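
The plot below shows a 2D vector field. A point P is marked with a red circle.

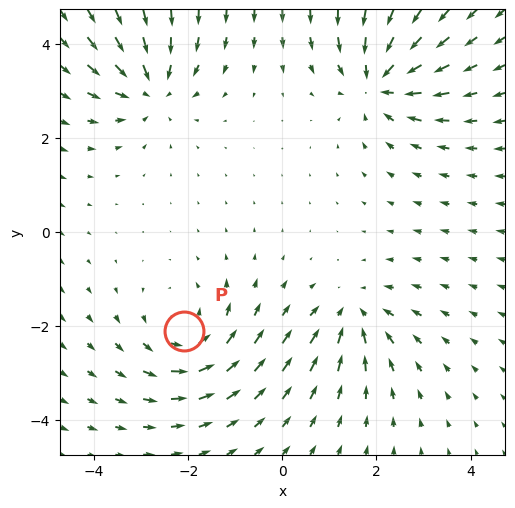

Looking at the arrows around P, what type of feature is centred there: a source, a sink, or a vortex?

vortex

At P (-2.1, -2.1) the arrows circulate counterclockwise. Divergence ≈0, curl about +4 — near-zero divergence with nonzero curl is a vortex.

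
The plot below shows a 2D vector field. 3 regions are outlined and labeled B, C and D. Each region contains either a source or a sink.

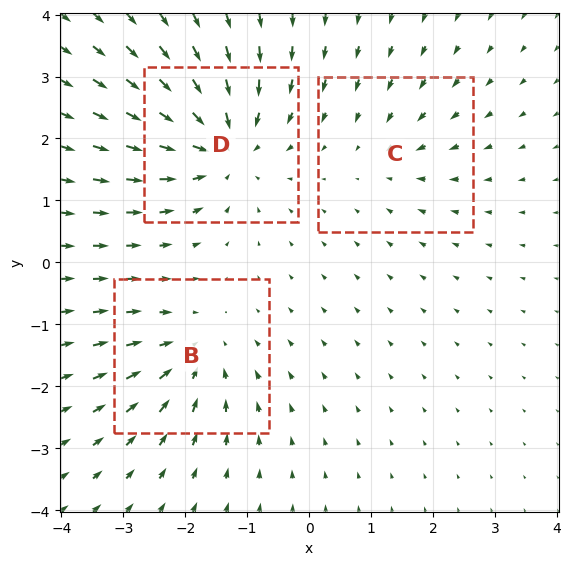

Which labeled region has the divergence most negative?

Divergence at each region's feature centre — B: about -4, C: about -2, D: about -5. Region D is most negative.

D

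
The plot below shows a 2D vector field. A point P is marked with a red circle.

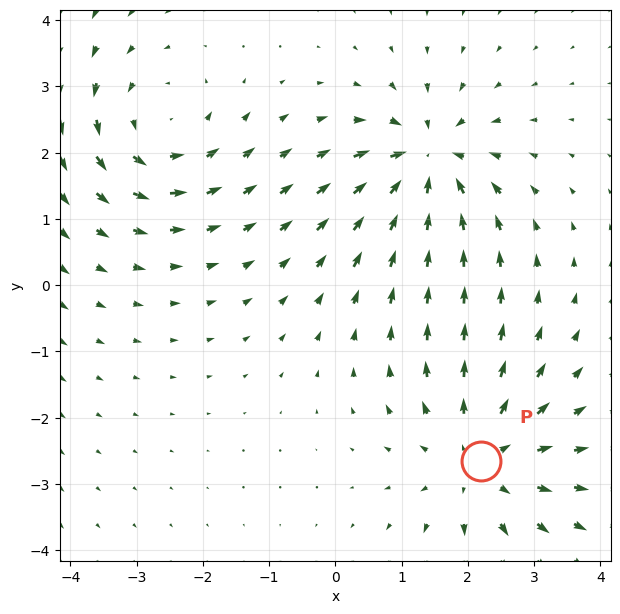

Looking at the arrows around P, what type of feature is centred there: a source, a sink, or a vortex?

At P (2.2, -2.7) the arrows spread outward. Divergence about +4, curl ≈0 — positive divergence with near-zero curl is a source.

source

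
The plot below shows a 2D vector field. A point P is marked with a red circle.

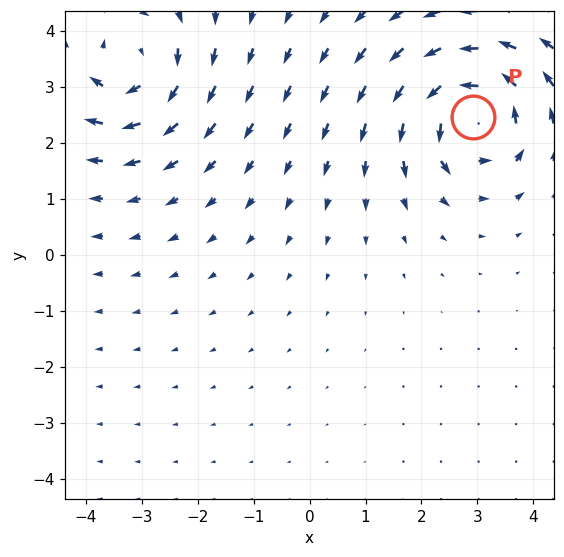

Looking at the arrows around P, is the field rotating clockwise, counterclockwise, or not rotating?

counterclockwise

Near P at (2.9, 2.5) the arrows circulate counterclockwise. The curl (z-component) there is about +6; positive curl means counterclockwise rotation.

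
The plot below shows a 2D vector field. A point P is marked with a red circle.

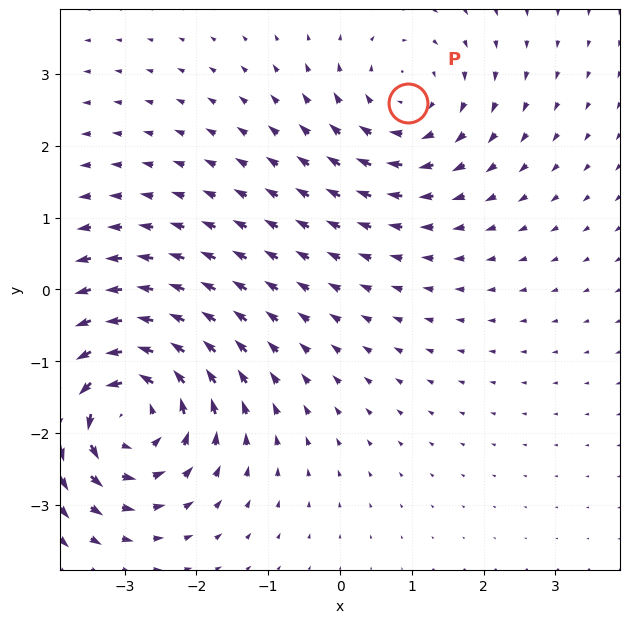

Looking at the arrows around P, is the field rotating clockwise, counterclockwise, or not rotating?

Near P at (1.0, 2.6) the arrows circulate clockwise. The curl (z-component) there is about -3; negative curl means clockwise rotation.

clockwise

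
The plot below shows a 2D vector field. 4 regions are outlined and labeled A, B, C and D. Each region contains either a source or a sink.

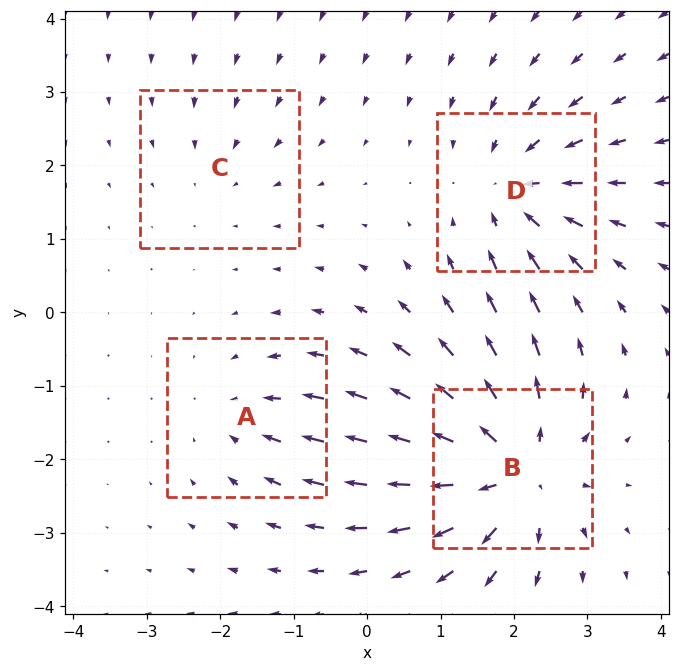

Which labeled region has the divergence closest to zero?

Divergence at each region's feature centre — A: about -3, B: about +7, C: about -2, D: about -5. Region C is closest to zero.

C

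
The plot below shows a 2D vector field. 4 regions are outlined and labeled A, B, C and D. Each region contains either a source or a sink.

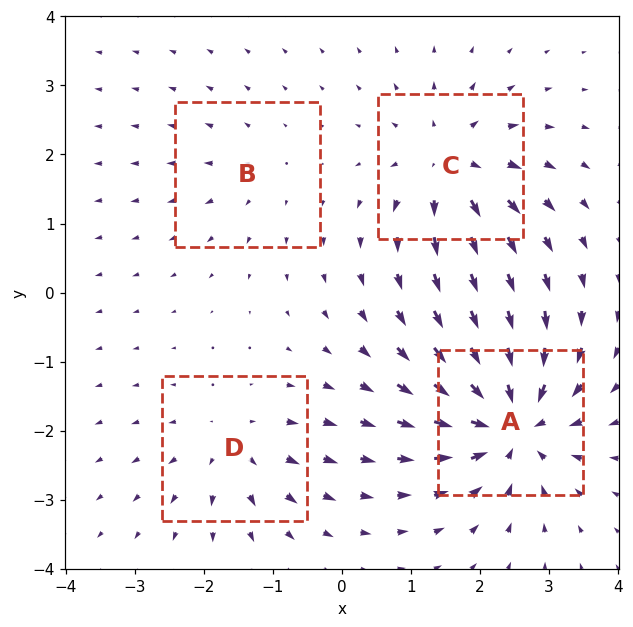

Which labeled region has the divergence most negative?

A

Divergence at each region's feature centre — A: about -9, B: about +2, C: about +6, D: about +4. Region A is most negative.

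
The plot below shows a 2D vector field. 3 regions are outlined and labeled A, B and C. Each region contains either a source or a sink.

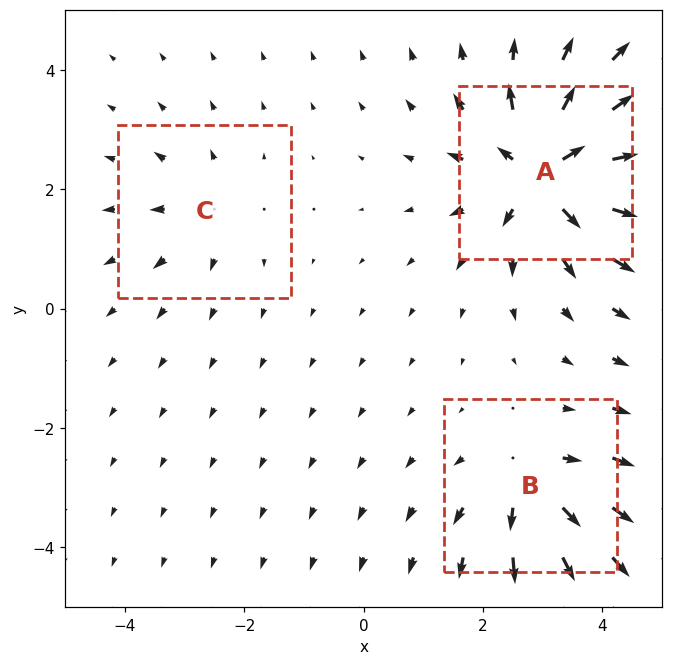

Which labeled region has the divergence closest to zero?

C

Divergence at each region's feature centre — A: about +7, B: about +4, C: about +2. Region C is closest to zero.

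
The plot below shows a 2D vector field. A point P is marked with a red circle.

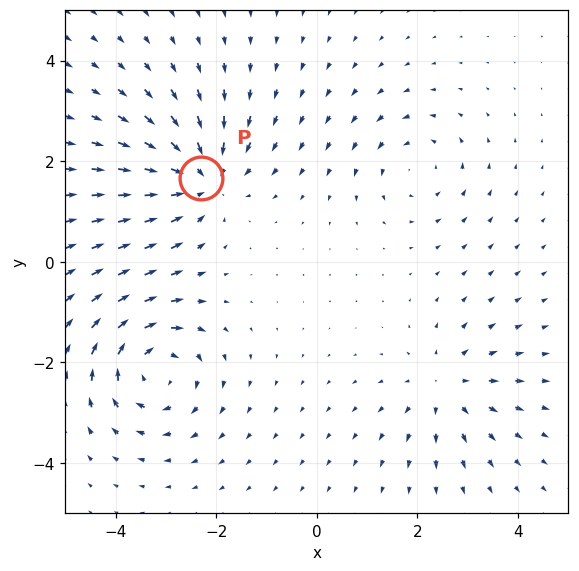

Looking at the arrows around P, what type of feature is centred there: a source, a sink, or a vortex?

sink

At P (-2.3, 1.7) the arrows converge inward. Divergence about -5, curl ≈0 — negative divergence with near-zero curl is a sink.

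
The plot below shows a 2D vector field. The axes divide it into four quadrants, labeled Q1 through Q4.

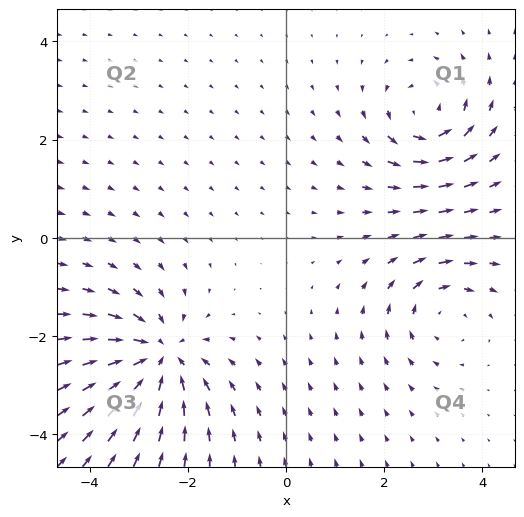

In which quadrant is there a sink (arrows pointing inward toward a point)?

Q3

The sink sits at approximately (-2.6, -2.4), which lies in quadrant Q3. The divergence there is about -5, negative as expected for a sink.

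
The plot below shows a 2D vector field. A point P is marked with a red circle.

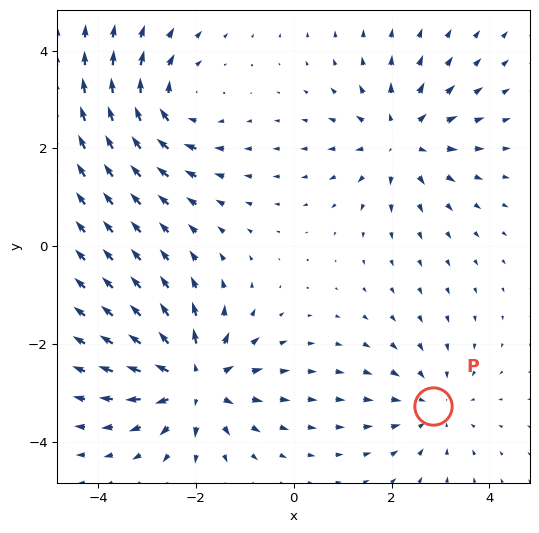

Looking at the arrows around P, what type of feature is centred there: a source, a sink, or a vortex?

At P (2.9, -3.3) the arrows converge inward. Divergence about -2, curl ≈0 — negative divergence with near-zero curl is a sink.

sink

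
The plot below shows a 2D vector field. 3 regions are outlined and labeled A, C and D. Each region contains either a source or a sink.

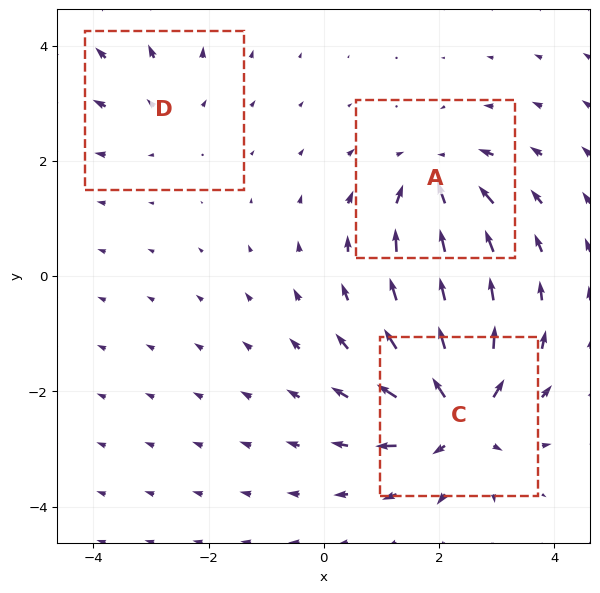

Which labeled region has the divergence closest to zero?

D

Divergence at each region's feature centre — A: about -4, C: about +6, D: about +2. Region D is closest to zero.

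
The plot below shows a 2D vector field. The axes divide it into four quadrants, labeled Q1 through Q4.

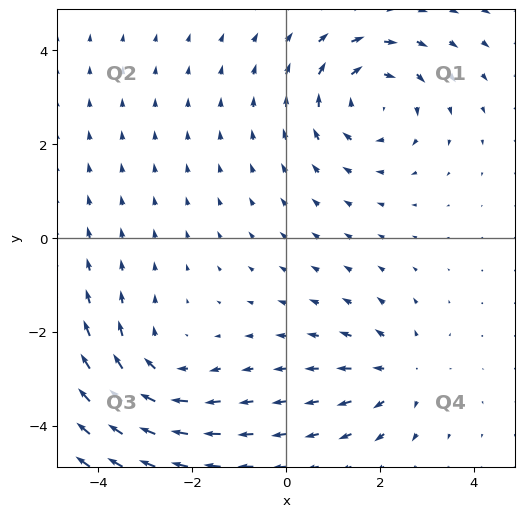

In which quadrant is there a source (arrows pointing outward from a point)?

Q4

The source sits at approximately (2.4, -2.9), which lies in quadrant Q4. The divergence there is about +3, positive as expected for a source.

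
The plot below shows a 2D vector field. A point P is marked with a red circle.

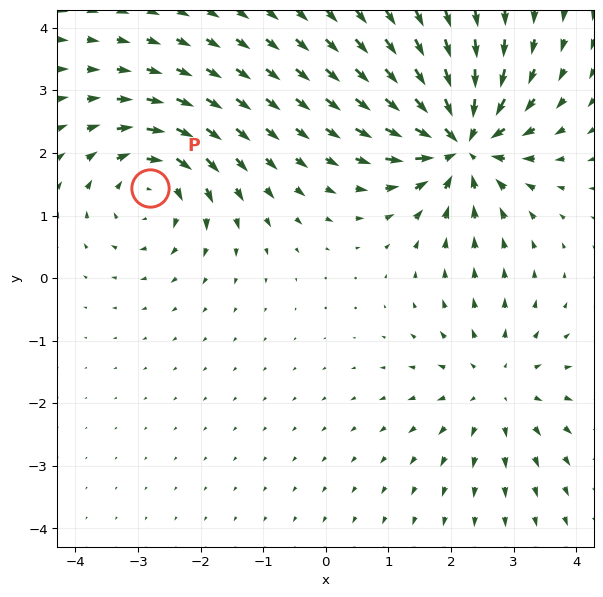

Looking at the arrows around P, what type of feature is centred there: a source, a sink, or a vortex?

vortex

At P (-2.8, 1.4) the arrows circulate clockwise. Divergence ≈0, curl about -5 — near-zero divergence with nonzero curl is a vortex.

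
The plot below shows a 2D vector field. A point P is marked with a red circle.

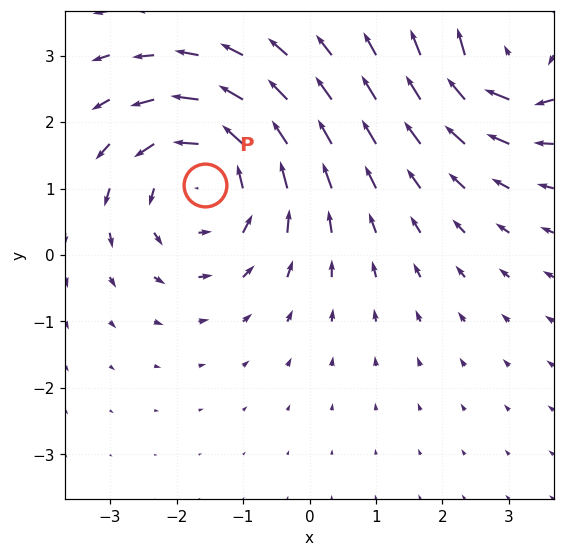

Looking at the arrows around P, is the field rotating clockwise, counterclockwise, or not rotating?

counterclockwise

Near P at (-1.6, 1.1) the arrows circulate counterclockwise. The curl (z-component) there is about +4; positive curl means counterclockwise rotation.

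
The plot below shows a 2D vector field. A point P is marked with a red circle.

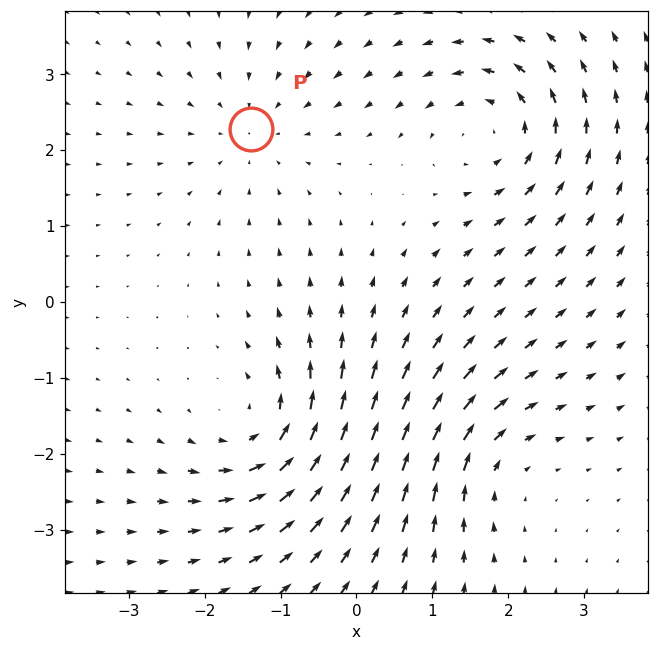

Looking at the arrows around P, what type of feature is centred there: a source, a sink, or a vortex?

sink

At P (-1.4, 2.3) the arrows converge inward. Divergence about -3, curl ≈0 — negative divergence with near-zero curl is a sink.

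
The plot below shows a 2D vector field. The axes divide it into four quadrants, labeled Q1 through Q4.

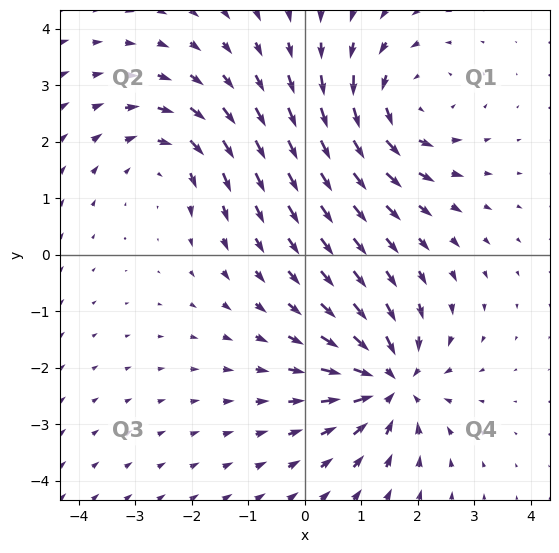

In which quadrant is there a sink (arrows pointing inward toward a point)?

Q4

The sink sits at approximately (1.5, -2.3), which lies in quadrant Q4. The divergence there is about -5, negative as expected for a sink.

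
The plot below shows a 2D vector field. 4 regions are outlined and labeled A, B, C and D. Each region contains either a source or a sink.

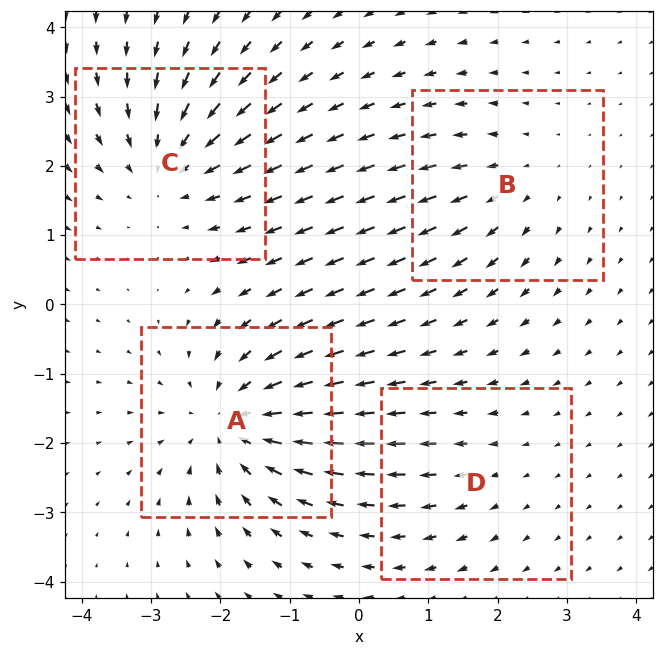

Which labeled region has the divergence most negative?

A

Divergence at each region's feature centre — A: about -6, B: about +3, C: about -4, D: about +2. Region A is most negative.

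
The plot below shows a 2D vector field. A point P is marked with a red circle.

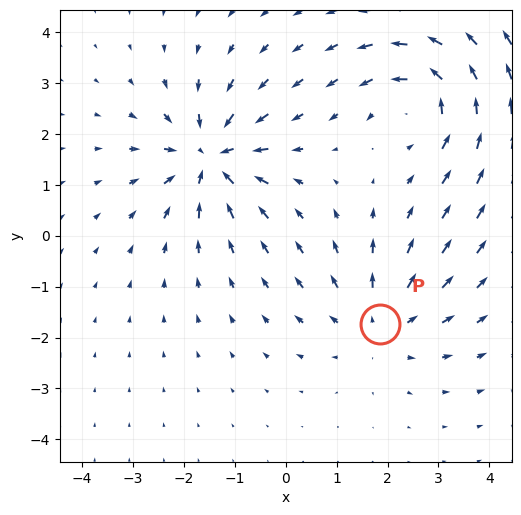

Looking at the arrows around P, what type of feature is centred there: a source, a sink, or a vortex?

source

At P (1.8, -1.7) the arrows spread outward. Divergence about +2, curl ≈0 — positive divergence with near-zero curl is a source.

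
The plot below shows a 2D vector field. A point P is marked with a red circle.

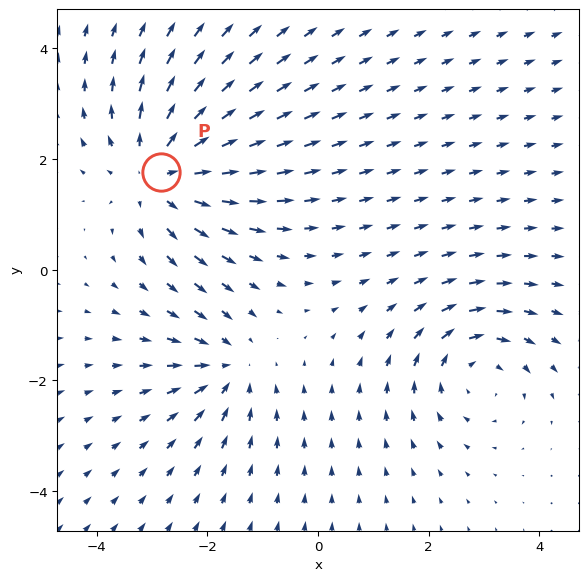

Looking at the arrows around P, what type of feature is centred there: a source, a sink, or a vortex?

At P (-2.8, 1.8) the arrows spread outward. Divergence about +4, curl ≈0 — positive divergence with near-zero curl is a source.

source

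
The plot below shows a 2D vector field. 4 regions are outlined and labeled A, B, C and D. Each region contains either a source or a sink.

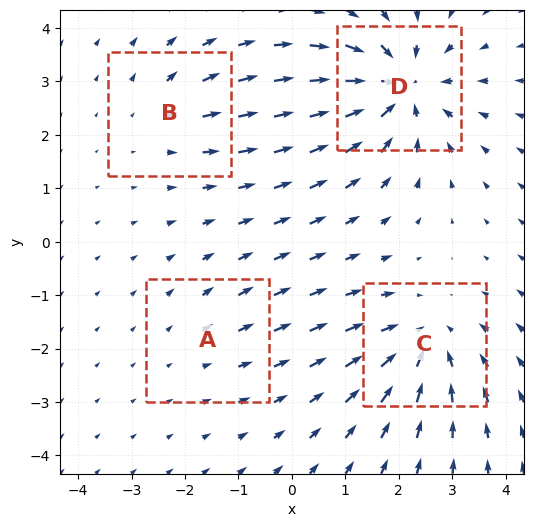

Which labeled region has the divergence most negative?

D

Divergence at each region's feature centre — A: about +2, B: about +3, C: about -5, D: about -7. Region D is most negative.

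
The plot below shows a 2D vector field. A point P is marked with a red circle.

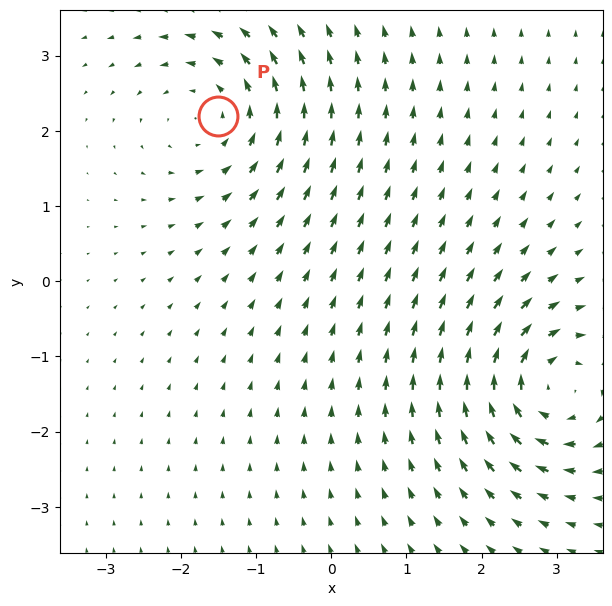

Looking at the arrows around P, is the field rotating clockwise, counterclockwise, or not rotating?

Near P at (-1.5, 2.2) the arrows circulate counterclockwise. The curl (z-component) there is about +4; positive curl means counterclockwise rotation.

counterclockwise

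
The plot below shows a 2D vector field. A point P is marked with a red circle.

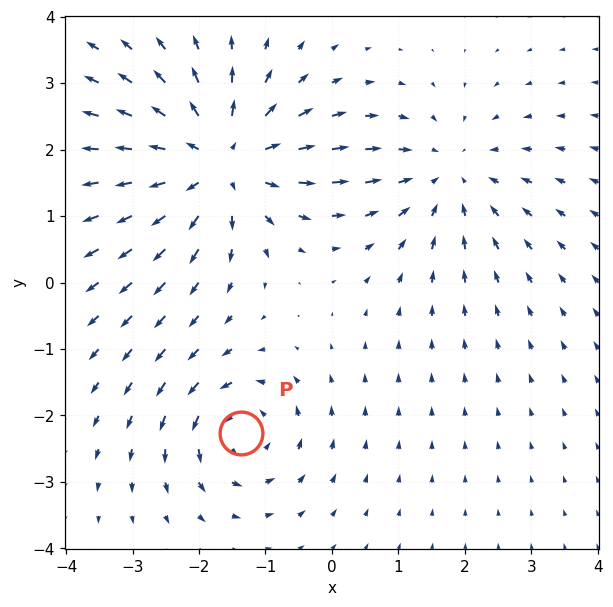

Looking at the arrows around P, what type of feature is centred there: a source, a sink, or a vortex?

At P (-1.4, -2.3) the arrows circulate counterclockwise. Divergence ≈0, curl about +4 — near-zero divergence with nonzero curl is a vortex.

vortex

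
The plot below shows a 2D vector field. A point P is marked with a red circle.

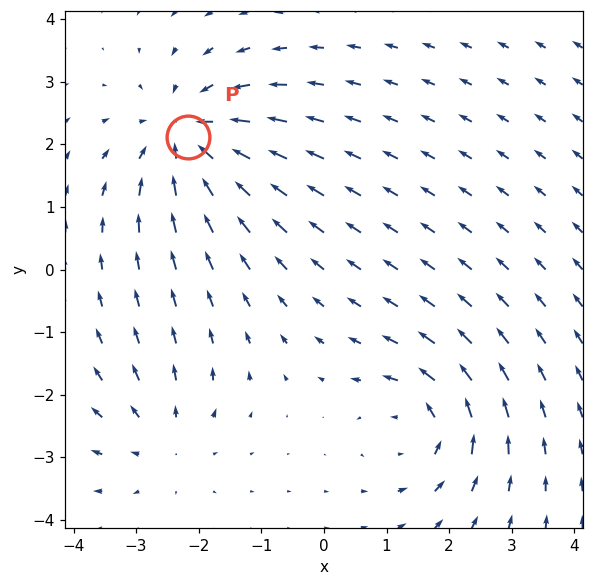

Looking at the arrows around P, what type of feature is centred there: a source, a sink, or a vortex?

At P (-2.2, 2.1) the arrows converge inward. Divergence about -5, curl ≈0 — negative divergence with near-zero curl is a sink.

sink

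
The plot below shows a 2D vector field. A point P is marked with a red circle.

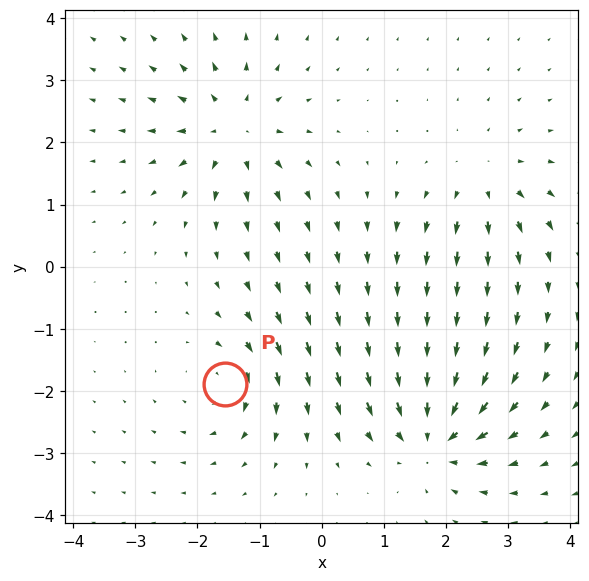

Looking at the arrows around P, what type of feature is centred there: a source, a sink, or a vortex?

At P (-1.6, -1.9) the arrows circulate clockwise. Divergence ≈0, curl about -4 — near-zero divergence with nonzero curl is a vortex.

vortex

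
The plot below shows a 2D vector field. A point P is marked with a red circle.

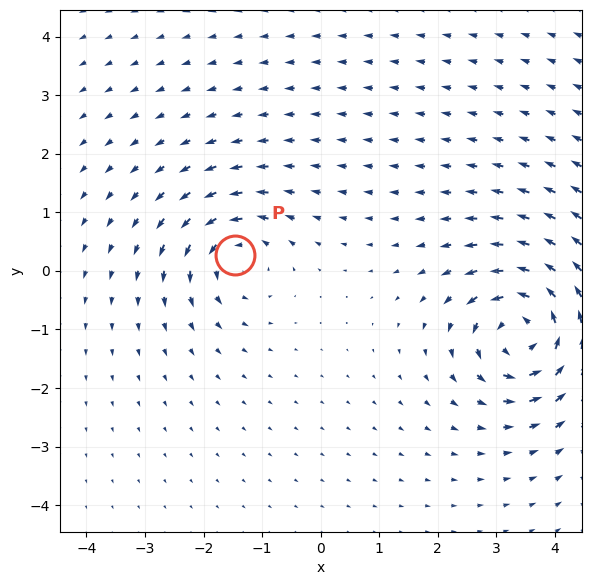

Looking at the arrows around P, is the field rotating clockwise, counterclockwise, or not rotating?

counterclockwise

Near P at (-1.5, 0.3) the arrows circulate counterclockwise. The curl (z-component) there is about +4; positive curl means counterclockwise rotation.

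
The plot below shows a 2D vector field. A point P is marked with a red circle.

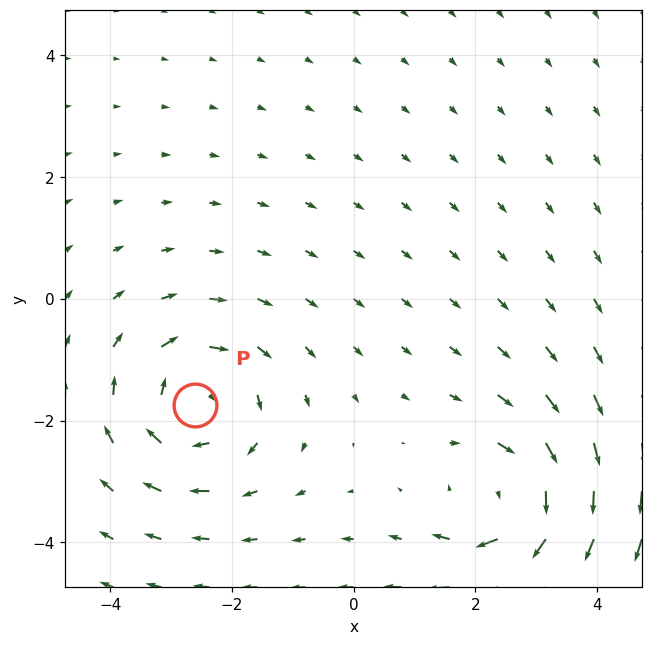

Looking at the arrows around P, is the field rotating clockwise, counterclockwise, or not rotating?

Near P at (-2.6, -1.7) the arrows circulate clockwise. The curl (z-component) there is about -4; negative curl means clockwise rotation.

clockwise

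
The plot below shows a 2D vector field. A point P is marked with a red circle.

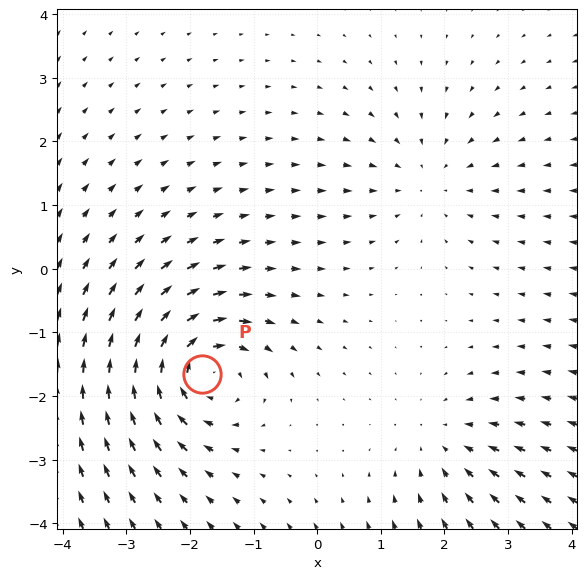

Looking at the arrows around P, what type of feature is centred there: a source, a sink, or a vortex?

vortex

At P (-1.8, -1.6) the arrows circulate clockwise. Divergence ≈0, curl about -6 — near-zero divergence with nonzero curl is a vortex.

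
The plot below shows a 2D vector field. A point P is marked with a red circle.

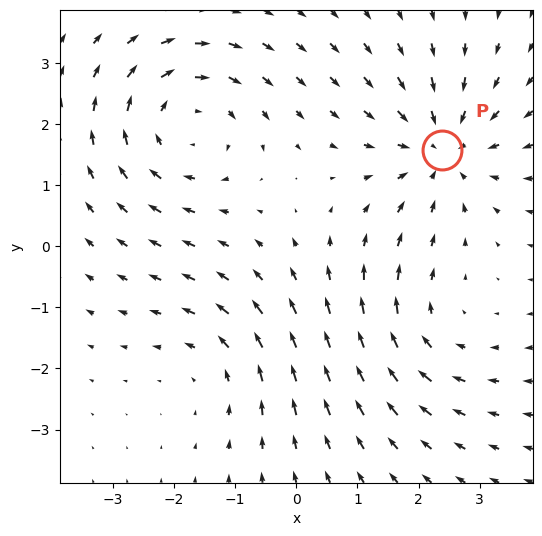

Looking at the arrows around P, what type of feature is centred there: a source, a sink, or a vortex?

At P (2.4, 1.6) the arrows converge inward. Divergence about -4, curl ≈0 — negative divergence with near-zero curl is a sink.

sink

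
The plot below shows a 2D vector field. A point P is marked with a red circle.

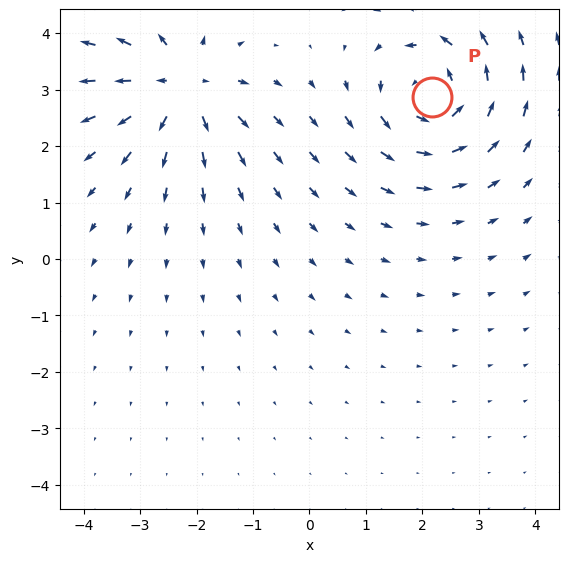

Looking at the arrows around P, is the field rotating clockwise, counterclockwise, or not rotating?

counterclockwise

Near P at (2.2, 2.9) the arrows circulate counterclockwise. The curl (z-component) there is about +5; positive curl means counterclockwise rotation.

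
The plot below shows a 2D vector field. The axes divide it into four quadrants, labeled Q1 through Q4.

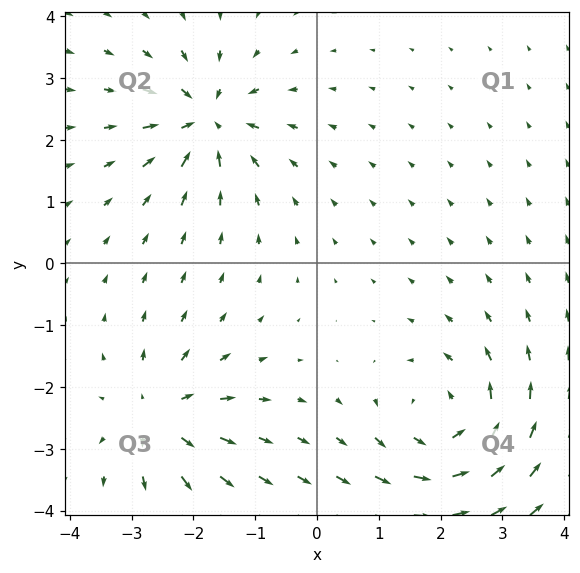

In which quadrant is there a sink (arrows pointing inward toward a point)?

The sink sits at approximately (-1.8, 2.3), which lies in quadrant Q2. The divergence there is about -5, negative as expected for a sink.

Q2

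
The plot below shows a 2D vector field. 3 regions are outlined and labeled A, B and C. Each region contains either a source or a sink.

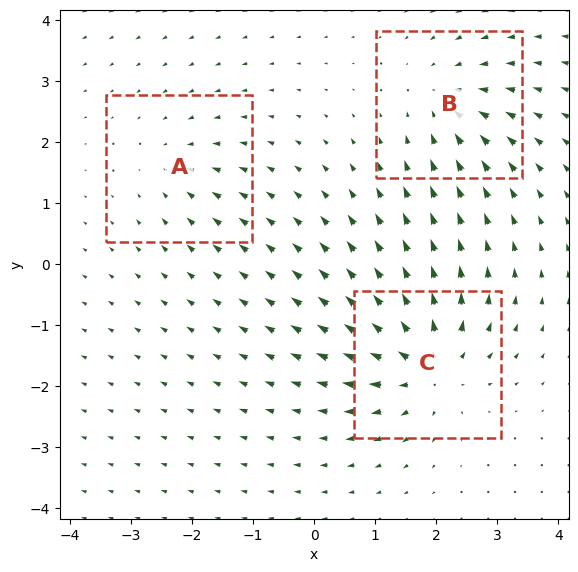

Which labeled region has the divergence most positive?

Divergence at each region's feature centre — A: about -2, B: about -3, C: about +5. Region C is most positive.

C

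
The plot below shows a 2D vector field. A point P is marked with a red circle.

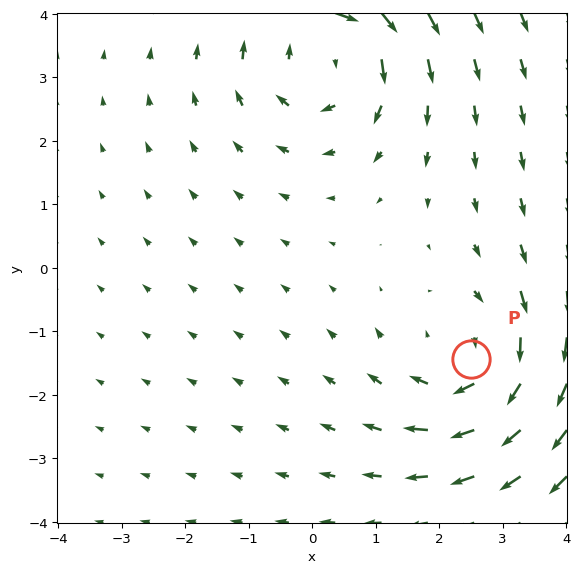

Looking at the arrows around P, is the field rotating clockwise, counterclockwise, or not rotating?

Near P at (2.5, -1.4) the arrows circulate clockwise. The curl (z-component) there is about -3; negative curl means clockwise rotation.

clockwise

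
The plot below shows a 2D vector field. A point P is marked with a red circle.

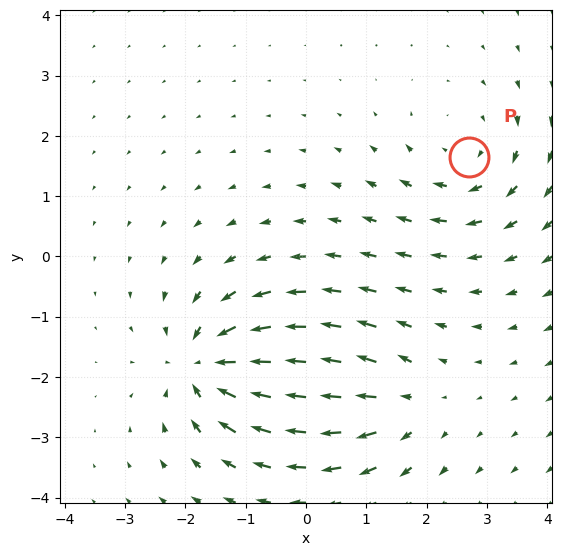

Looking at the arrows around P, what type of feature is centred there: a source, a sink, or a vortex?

At P (2.7, 1.7) the arrows circulate clockwise. Divergence ≈0, curl about -3 — near-zero divergence with nonzero curl is a vortex.

vortex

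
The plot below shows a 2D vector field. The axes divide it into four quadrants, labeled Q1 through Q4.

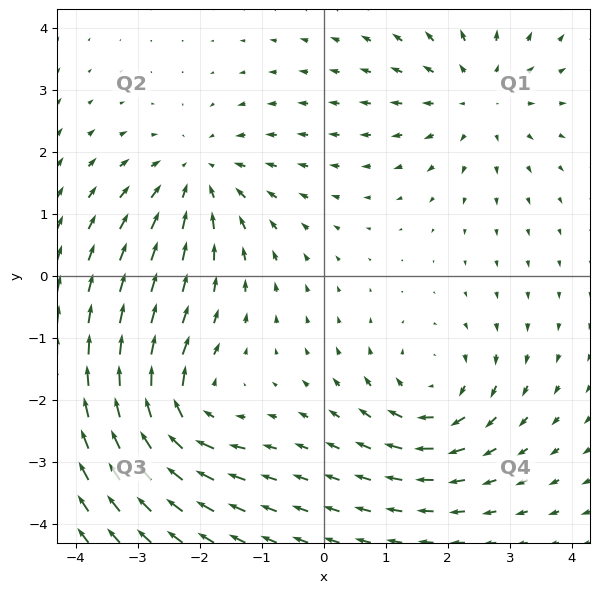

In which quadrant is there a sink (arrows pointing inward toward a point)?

The sink sits at approximately (-2.0, 1.6), which lies in quadrant Q2. The divergence there is about -4, negative as expected for a sink.

Q2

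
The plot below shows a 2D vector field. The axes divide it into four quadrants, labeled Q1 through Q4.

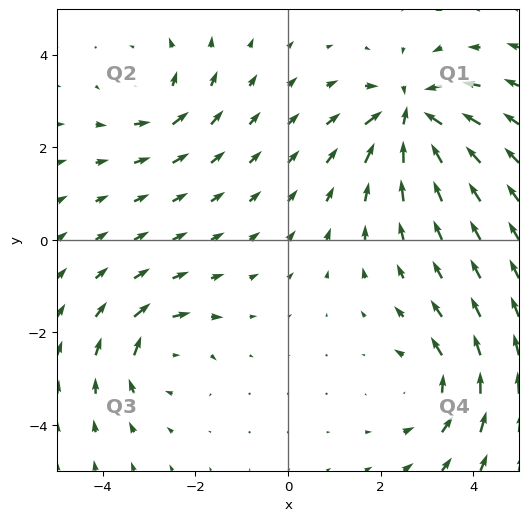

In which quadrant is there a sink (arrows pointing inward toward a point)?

The sink sits at approximately (2.6, 2.7), which lies in quadrant Q1. The divergence there is about -7, negative as expected for a sink.

Q1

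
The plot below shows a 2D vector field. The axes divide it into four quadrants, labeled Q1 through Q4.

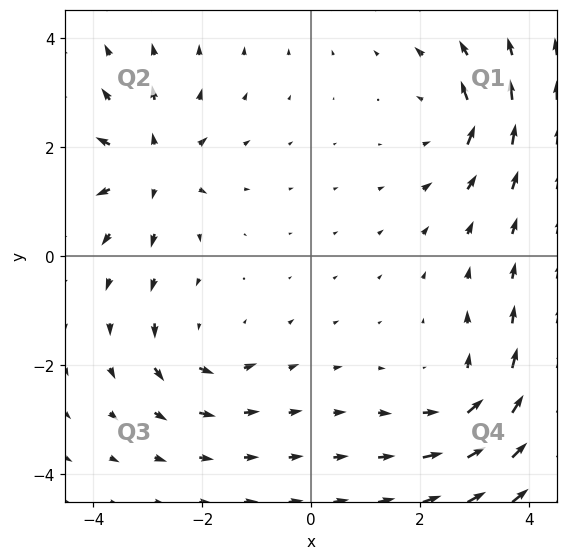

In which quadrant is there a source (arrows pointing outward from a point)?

The source sits at approximately (-2.9, 1.6), which lies in quadrant Q2. The divergence there is about +4, positive as expected for a source.

Q2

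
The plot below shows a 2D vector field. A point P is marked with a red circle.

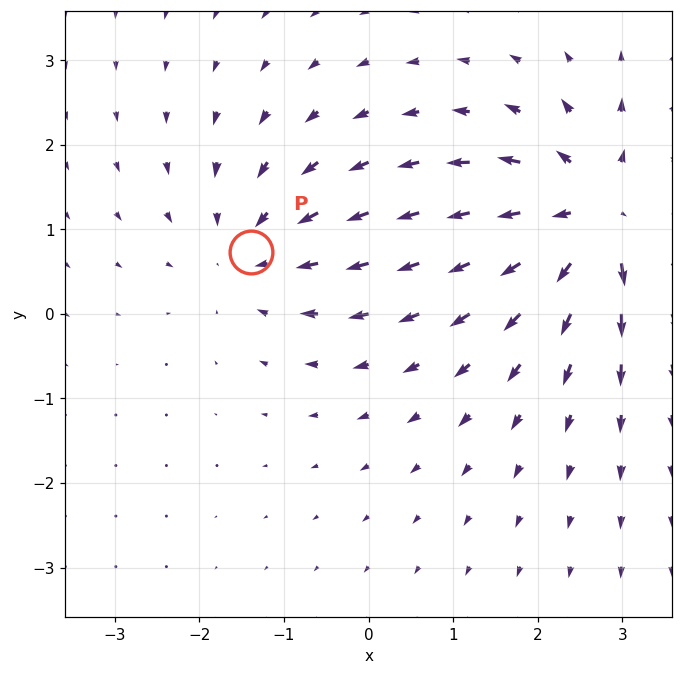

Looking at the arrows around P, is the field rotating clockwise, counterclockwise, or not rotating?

Near P at (-1.4, 0.7) the arrows show no circulation. The curl there is ≈0.

not rotating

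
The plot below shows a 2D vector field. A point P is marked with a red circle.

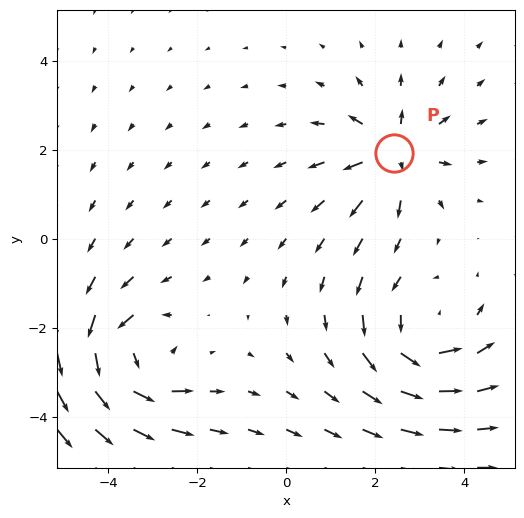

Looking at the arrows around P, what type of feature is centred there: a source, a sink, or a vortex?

At P (2.4, 1.9) the arrows spread outward. Divergence about +5, curl ≈0 — positive divergence with near-zero curl is a source.

source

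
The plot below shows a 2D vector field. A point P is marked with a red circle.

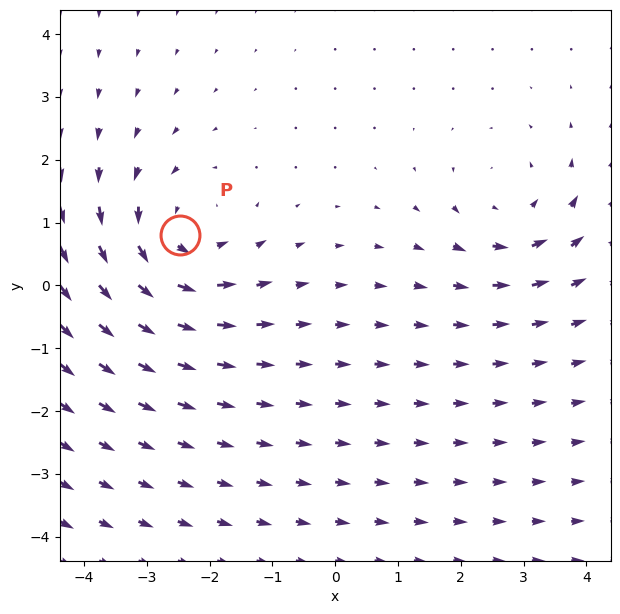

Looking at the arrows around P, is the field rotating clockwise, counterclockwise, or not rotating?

Near P at (-2.5, 0.8) the arrows circulate counterclockwise. The curl (z-component) there is about +4; positive curl means counterclockwise rotation.

counterclockwise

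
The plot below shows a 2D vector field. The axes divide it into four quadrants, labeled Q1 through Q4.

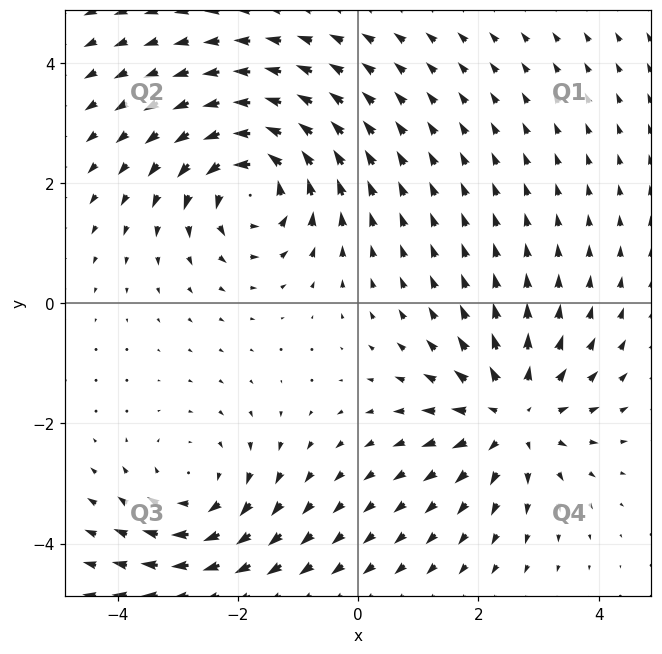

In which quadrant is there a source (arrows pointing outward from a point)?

The source sits at approximately (2.6, -1.9), which lies in quadrant Q4. The divergence there is about +5, positive as expected for a source.

Q4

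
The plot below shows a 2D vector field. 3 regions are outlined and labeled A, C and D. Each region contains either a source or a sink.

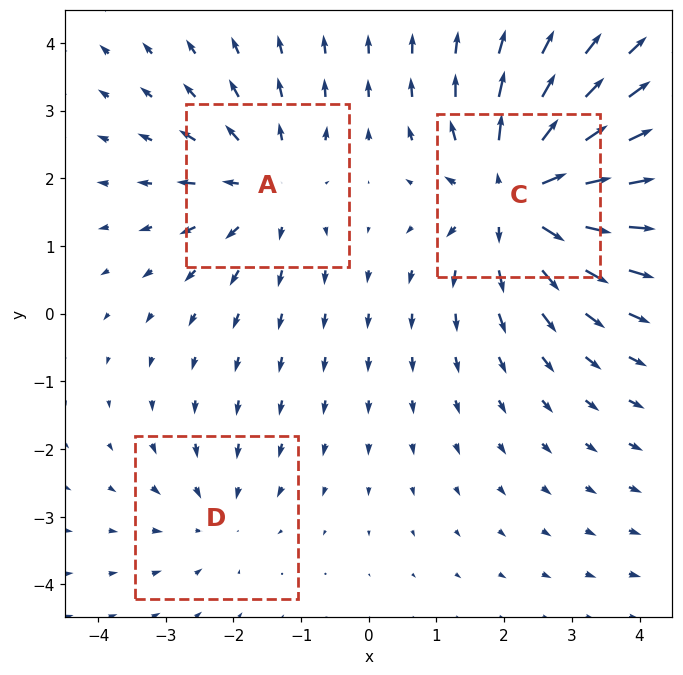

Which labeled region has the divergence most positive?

Divergence at each region's feature centre — A: about +3, C: about +6, D: about -2. Region C is most positive.

C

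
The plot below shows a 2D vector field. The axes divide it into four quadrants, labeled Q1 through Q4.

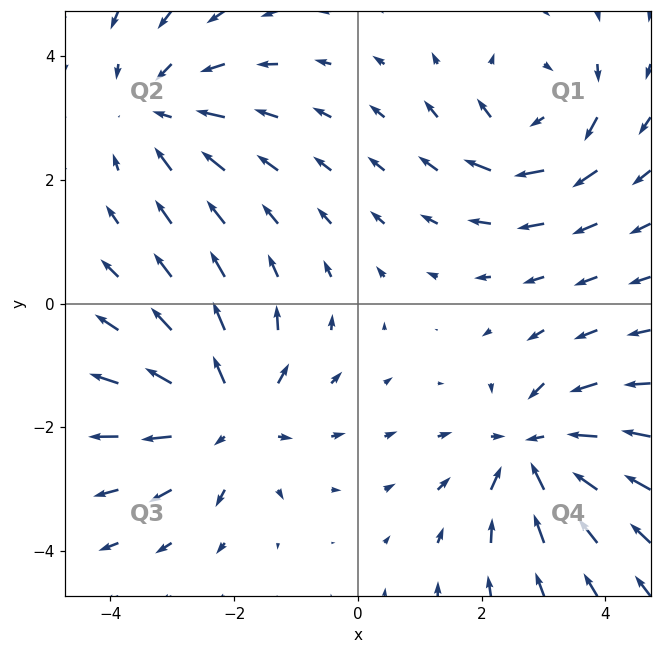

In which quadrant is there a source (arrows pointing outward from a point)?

Q3

The source sits at approximately (-2.1, -1.8), which lies in quadrant Q3. The divergence there is about +3, positive as expected for a source.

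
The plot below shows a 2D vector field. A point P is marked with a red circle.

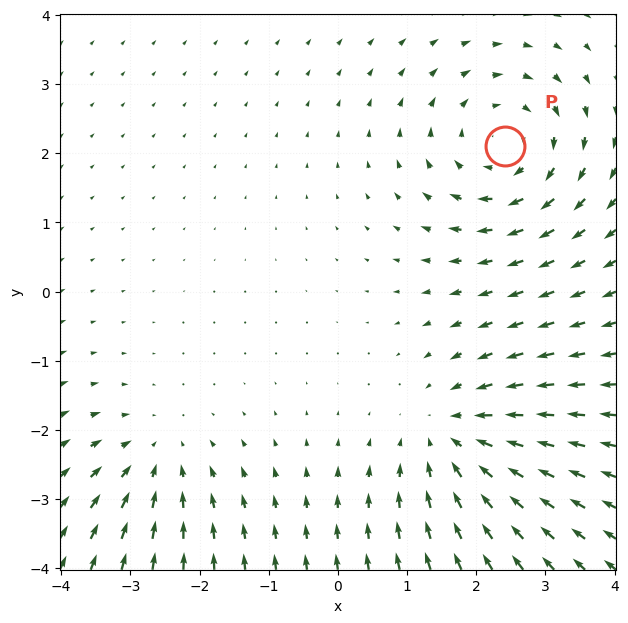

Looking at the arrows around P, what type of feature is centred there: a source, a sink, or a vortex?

At P (2.4, 2.1) the arrows circulate clockwise. Divergence ≈0, curl about -4 — near-zero divergence with nonzero curl is a vortex.

vortex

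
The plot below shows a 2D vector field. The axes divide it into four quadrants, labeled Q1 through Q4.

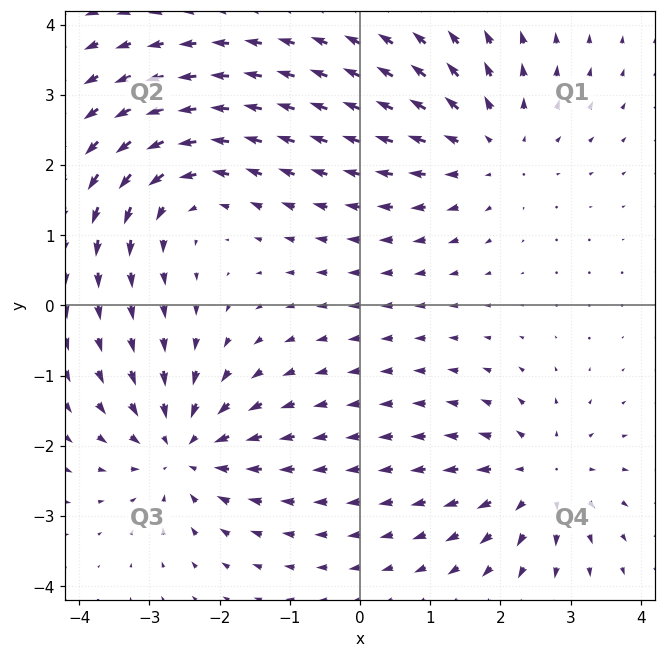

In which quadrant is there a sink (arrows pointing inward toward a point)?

The sink sits at approximately (-2.5, -2.1), which lies in quadrant Q3. The divergence there is about -4, negative as expected for a sink.

Q3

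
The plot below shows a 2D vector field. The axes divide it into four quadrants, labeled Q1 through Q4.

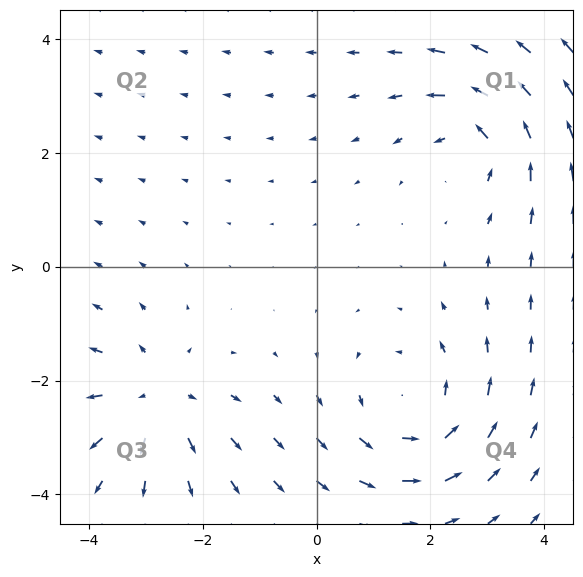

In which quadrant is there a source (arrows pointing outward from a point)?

Q3

The source sits at approximately (-2.8, -2.3), which lies in quadrant Q3. The divergence there is about +3, positive as expected for a source.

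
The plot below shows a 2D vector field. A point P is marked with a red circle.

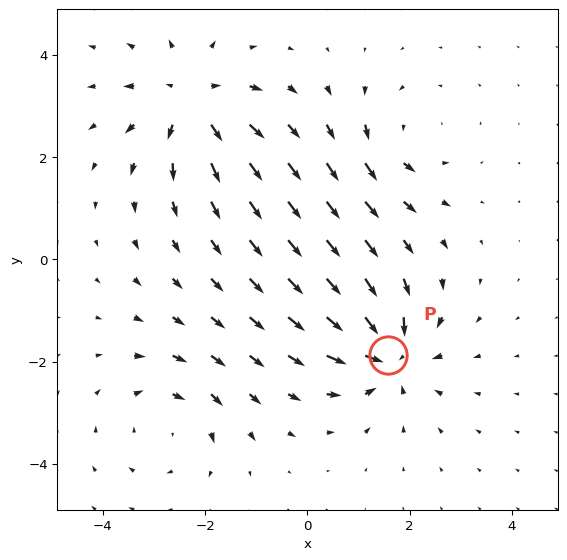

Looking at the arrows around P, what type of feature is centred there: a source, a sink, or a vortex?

sink

At P (1.6, -1.9) the arrows converge inward. Divergence about -5, curl ≈0 — negative divergence with near-zero curl is a sink.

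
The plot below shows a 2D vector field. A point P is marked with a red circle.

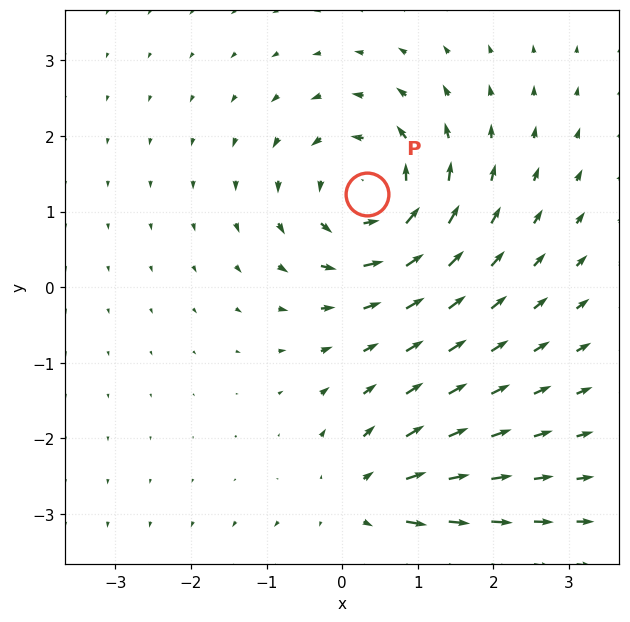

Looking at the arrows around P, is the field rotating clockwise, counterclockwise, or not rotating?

counterclockwise

Near P at (0.3, 1.2) the arrows circulate counterclockwise. The curl (z-component) there is about +4; positive curl means counterclockwise rotation.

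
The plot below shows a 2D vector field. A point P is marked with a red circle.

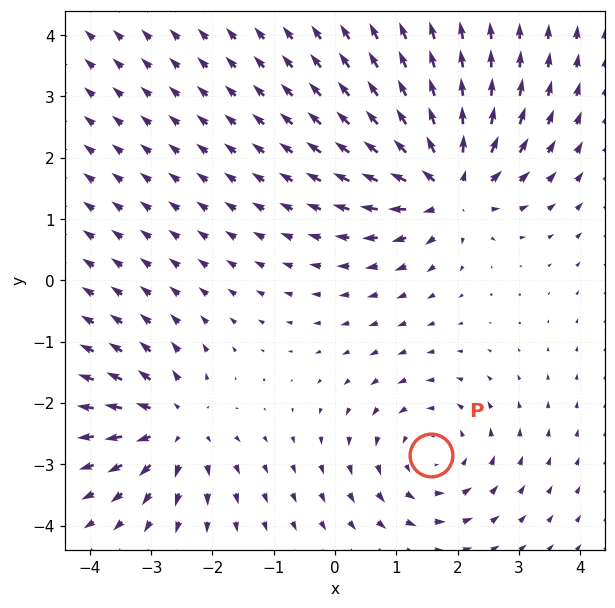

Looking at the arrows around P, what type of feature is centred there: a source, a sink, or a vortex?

At P (1.6, -2.8) the arrows circulate counterclockwise. Divergence ≈0, curl about +3 — near-zero divergence with nonzero curl is a vortex.

vortex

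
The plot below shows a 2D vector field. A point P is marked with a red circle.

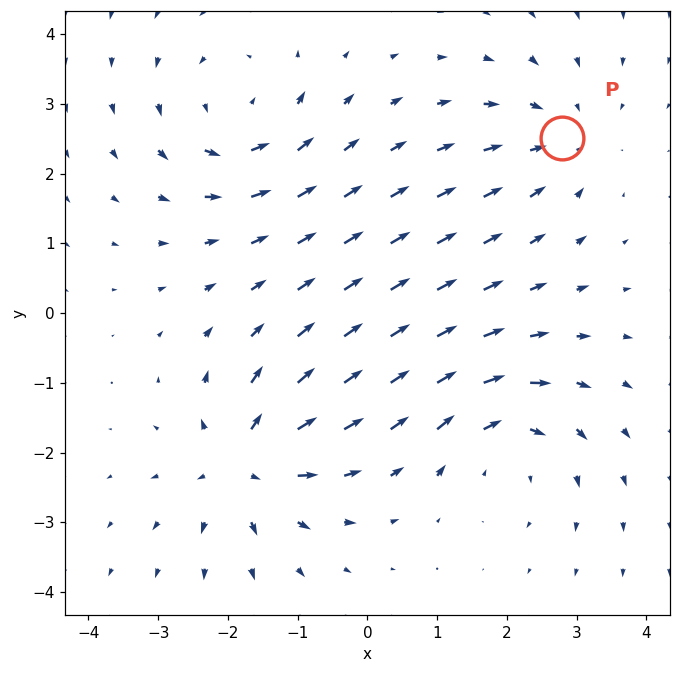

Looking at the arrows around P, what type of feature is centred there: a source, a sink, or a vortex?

sink

At P (2.8, 2.5) the arrows converge inward. Divergence about -4, curl ≈0 — negative divergence with near-zero curl is a sink.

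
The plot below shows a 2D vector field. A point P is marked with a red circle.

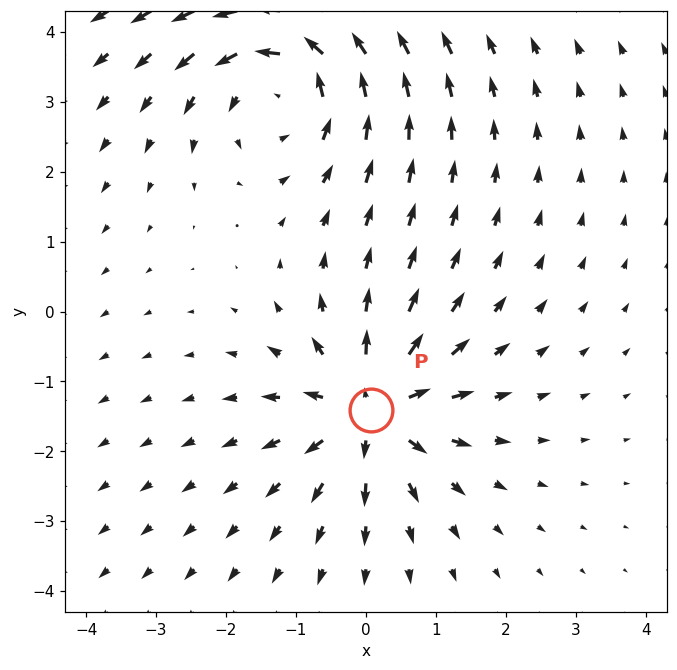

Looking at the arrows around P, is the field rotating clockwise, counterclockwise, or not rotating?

Near P at (0.1, -1.4) the arrows show no circulation. The curl there is ≈0.

not rotating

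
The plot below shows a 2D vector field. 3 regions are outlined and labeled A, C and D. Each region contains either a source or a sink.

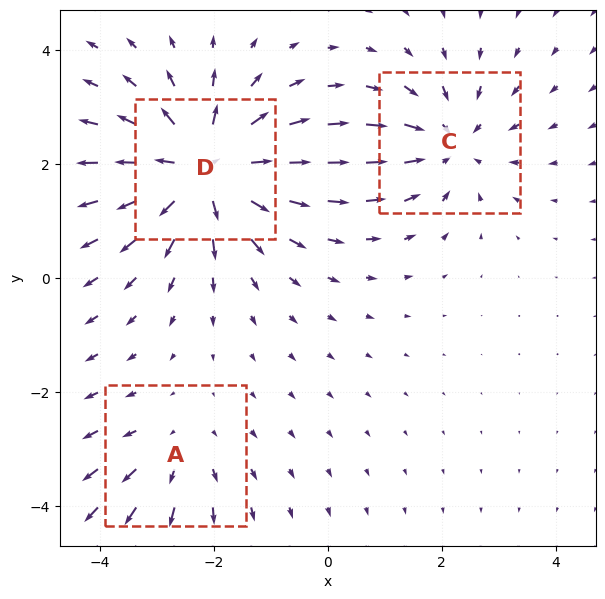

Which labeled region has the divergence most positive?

Divergence at each region's feature centre — A: about +2, C: about -3, D: about +5. Region D is most positive.

D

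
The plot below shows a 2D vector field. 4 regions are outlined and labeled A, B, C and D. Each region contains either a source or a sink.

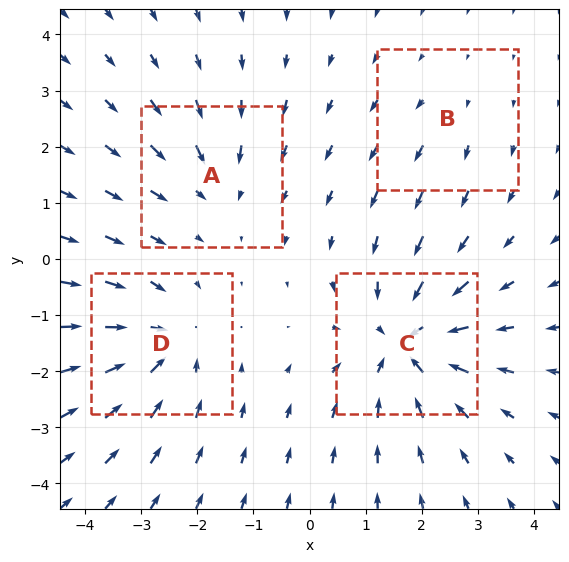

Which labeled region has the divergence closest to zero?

B

Divergence at each region's feature centre — A: about -3, B: about +2, C: about -7, D: about -5. Region B is closest to zero.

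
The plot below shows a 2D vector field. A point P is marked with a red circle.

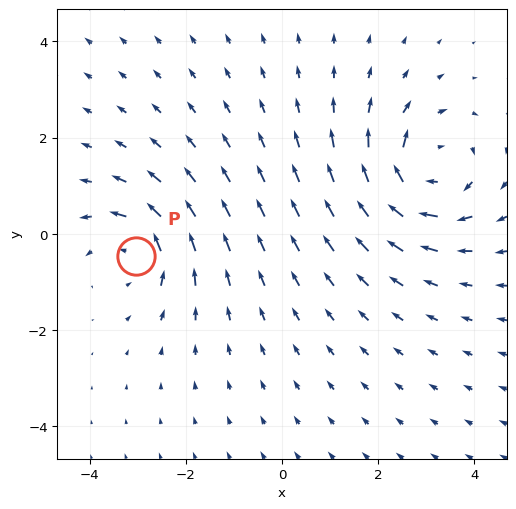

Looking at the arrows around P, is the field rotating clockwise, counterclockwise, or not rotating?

counterclockwise

Near P at (-3.0, -0.5) the arrows circulate counterclockwise. The curl (z-component) there is about +4; positive curl means counterclockwise rotation.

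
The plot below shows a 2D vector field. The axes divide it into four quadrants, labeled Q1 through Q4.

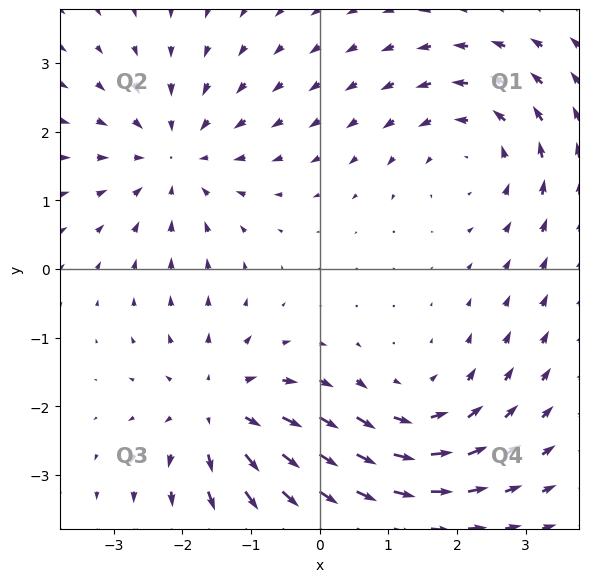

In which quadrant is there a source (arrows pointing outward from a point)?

The source sits at approximately (-1.5, -2.1), which lies in quadrant Q3. The divergence there is about +5, positive as expected for a source.

Q3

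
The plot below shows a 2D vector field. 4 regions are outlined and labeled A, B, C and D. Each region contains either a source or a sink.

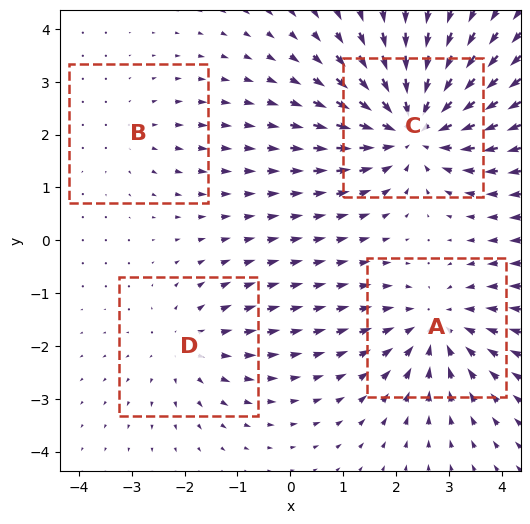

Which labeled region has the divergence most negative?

Divergence at each region's feature centre — A: about -4, B: about +2, C: about -6, D: about +3. Region C is most negative.

C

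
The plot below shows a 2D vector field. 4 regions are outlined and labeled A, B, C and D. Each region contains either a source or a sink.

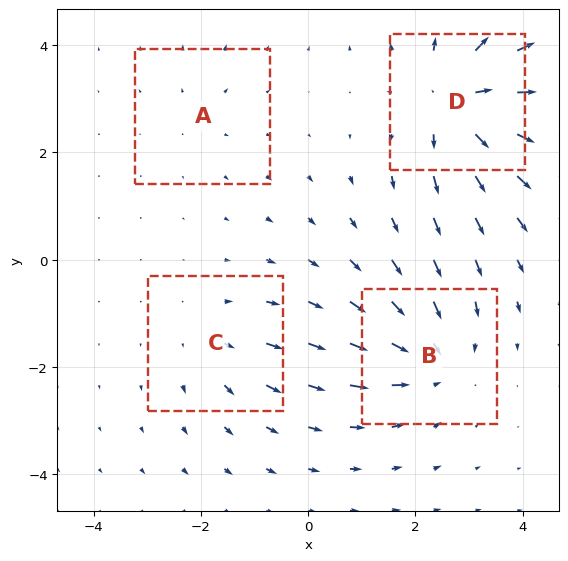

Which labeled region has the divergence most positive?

D

Divergence at each region's feature centre — A: about +2, B: about -5, C: about +3, D: about +6. Region D is most positive.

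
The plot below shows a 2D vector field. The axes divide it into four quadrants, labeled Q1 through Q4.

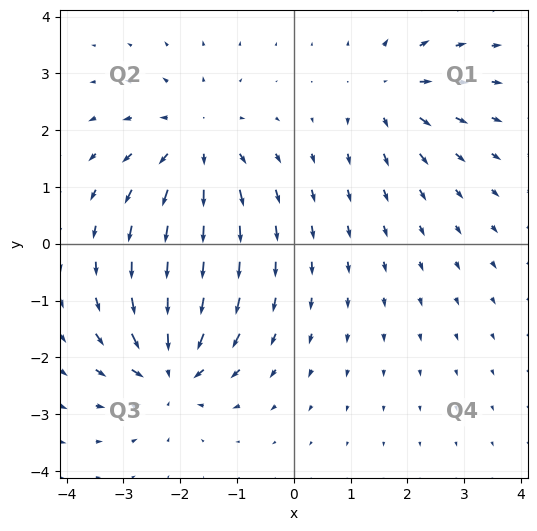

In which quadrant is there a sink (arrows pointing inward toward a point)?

Q3

The sink sits at approximately (-2.2, -2.2), which lies in quadrant Q3. The divergence there is about -5, negative as expected for a sink.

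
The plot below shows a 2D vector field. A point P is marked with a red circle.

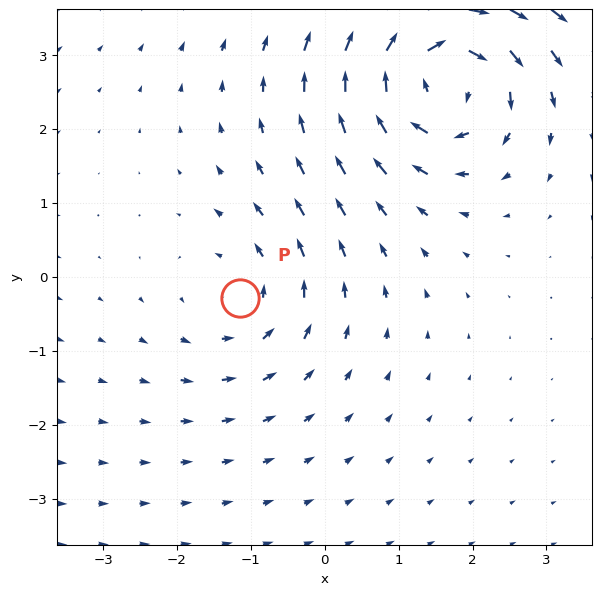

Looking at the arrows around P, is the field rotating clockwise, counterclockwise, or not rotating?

counterclockwise

Near P at (-1.1, -0.3) the arrows circulate counterclockwise. The curl (z-component) there is about +3; positive curl means counterclockwise rotation.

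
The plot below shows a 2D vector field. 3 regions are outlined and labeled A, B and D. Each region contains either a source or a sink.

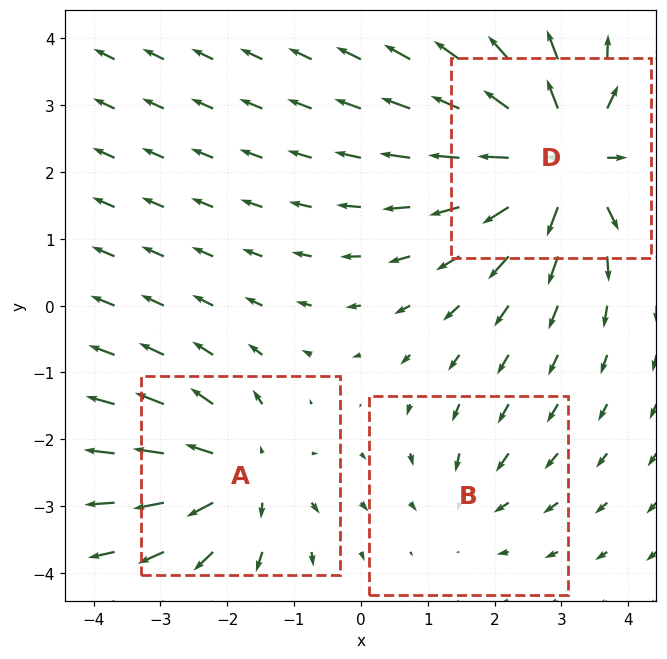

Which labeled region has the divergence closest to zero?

Divergence at each region's feature centre — A: about +4, B: about -2, D: about +6. Region B is closest to zero.

B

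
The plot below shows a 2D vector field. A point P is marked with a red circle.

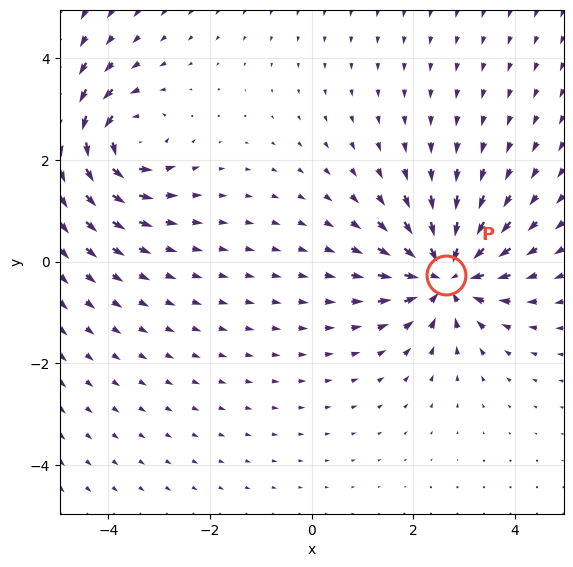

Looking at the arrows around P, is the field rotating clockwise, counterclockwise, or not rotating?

Near P at (2.6, -0.3) the arrows show no circulation. The curl there is ≈0.

not rotating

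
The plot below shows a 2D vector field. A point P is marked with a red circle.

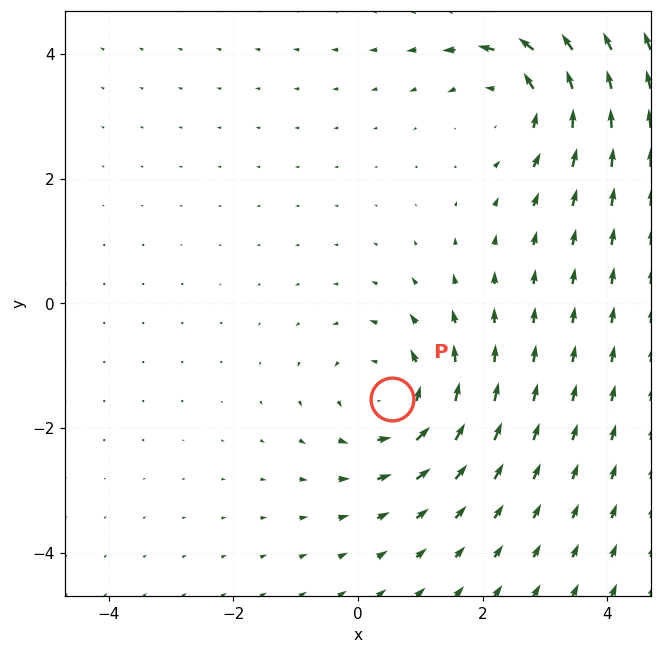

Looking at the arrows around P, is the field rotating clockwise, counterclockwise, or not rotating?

counterclockwise

Near P at (0.6, -1.5) the arrows circulate counterclockwise. The curl (z-component) there is about +4; positive curl means counterclockwise rotation.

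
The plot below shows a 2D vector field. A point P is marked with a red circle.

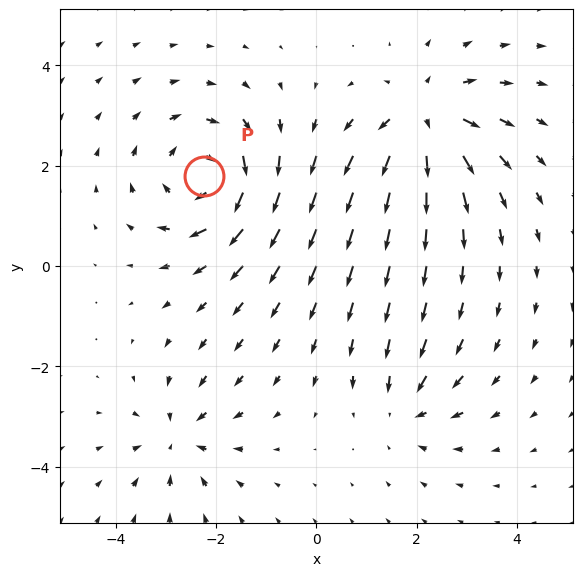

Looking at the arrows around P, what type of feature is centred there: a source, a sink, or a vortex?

At P (-2.2, 1.8) the arrows circulate clockwise. Divergence ≈0, curl about -5 — near-zero divergence with nonzero curl is a vortex.

vortex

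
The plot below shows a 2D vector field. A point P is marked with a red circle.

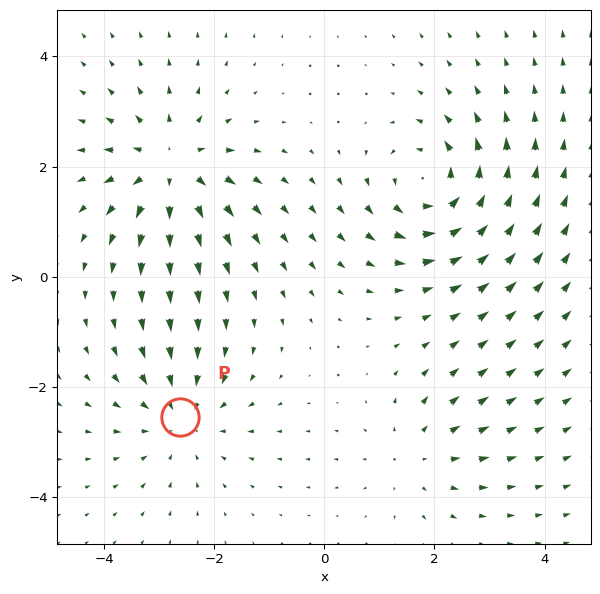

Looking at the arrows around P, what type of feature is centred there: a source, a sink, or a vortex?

At P (-2.6, -2.5) the arrows converge inward. Divergence about -4, curl ≈0 — negative divergence with near-zero curl is a sink.

sink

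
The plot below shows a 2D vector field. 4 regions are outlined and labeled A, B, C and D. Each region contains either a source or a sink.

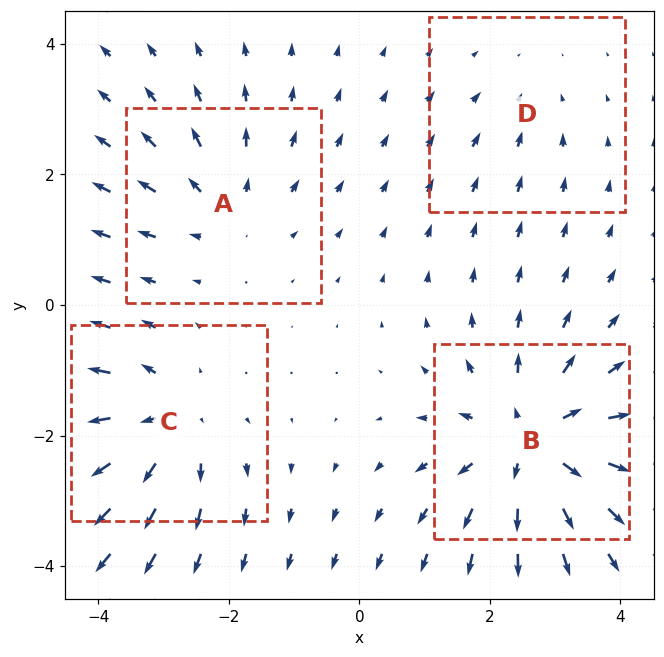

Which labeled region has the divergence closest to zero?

Divergence at each region's feature centre — A: about +3, B: about +6, C: about +5, D: about -2. Region D is closest to zero.

D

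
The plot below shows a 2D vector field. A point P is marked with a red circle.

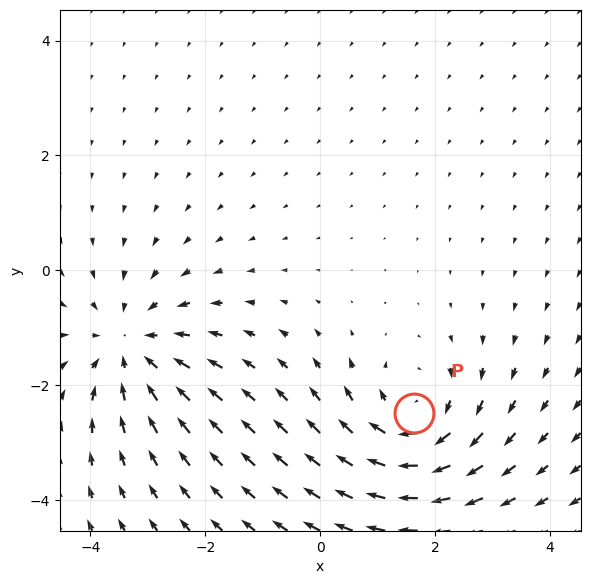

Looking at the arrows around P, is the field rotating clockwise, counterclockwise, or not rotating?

Near P at (1.6, -2.5) the arrows circulate clockwise. The curl (z-component) there is about -4; negative curl means clockwise rotation.

clockwise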